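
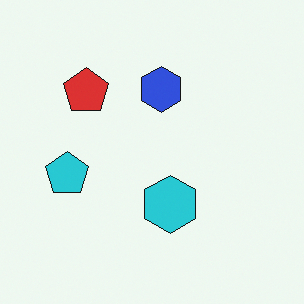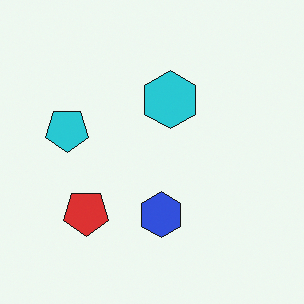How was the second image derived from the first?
It was flipped vertically (top ↔ bottom).

The blue hexagon is in the top of the first image and the bottom of the second — shapes on opposite sides of the horizontal midline have swapped in a mirror flip.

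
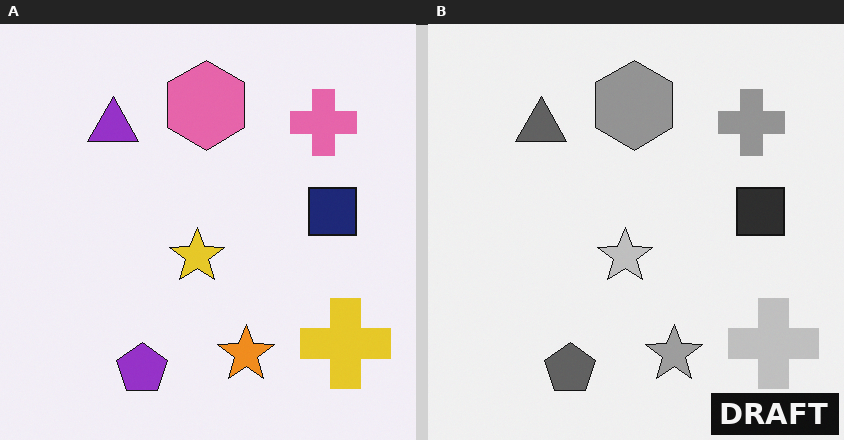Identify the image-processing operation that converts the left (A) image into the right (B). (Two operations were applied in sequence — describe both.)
Converted to grayscale, then watermarked with the text "DRAFT" in the lower-right corner.

All color is removed — every shape is now a shade of grey. A dark label reading "DRAFT" appears in the lower-right corner.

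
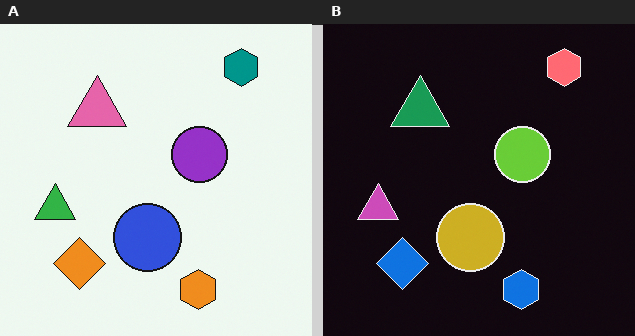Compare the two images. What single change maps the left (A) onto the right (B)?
The right (B) image is the left (A) color-inverted (negative).

The light background has become dark and every shape's color is its complement — a photographic negative.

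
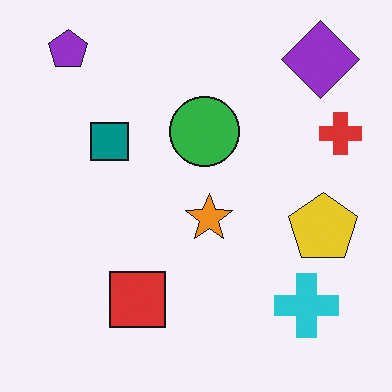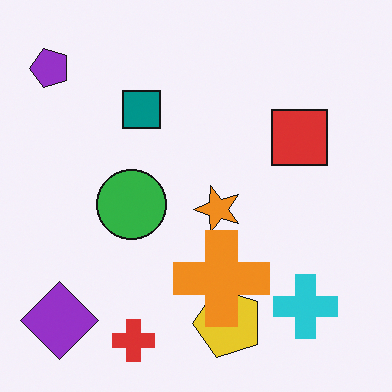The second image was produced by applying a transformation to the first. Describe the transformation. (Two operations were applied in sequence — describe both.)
This is the original image transposed (reflected across the top-left ↔ bottom-right diagonal), then overlaid with an additional orange cross.

Shapes have swapped their row and column positions — what was in the top-right is now in the bottom-left — a diagonal reflection. An orange cross appears in the second image that is absent from the first.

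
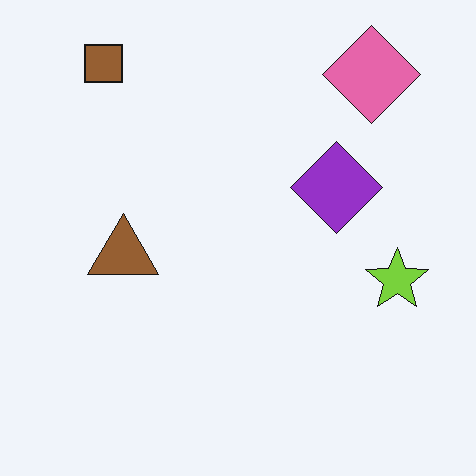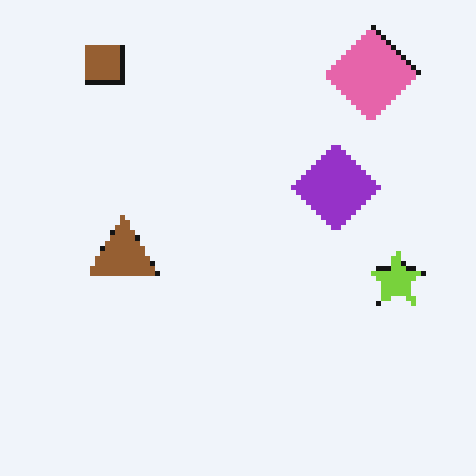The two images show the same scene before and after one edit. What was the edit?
The transformation is: lightly pixelated (a mild mosaic effect).

Shapes are reduced to large square blocks; fine edges and outlines are lost — a downscale-then-upscale (mosaic) effect.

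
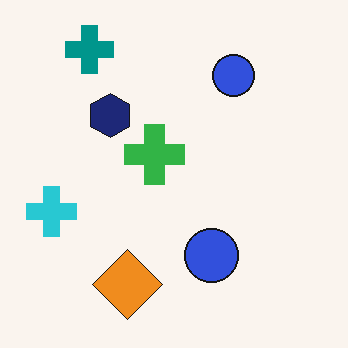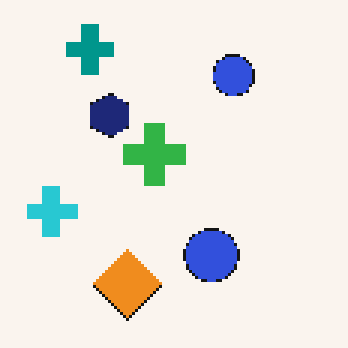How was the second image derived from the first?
This is the original image lightly pixelated (a mild mosaic effect).

Shapes are reduced to large square blocks; fine edges and outlines are lost — a downscale-then-upscale (mosaic) effect.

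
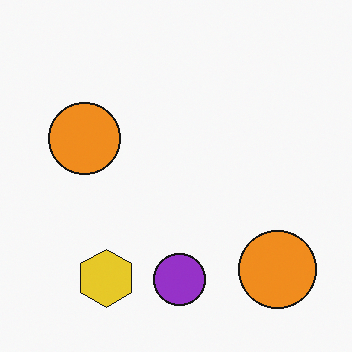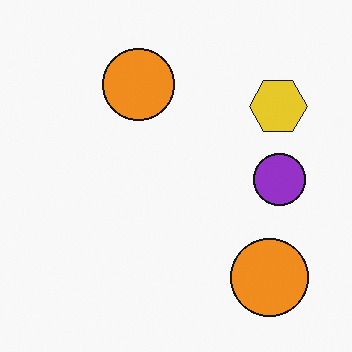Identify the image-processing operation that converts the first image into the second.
Transposed (reflected across the top-left ↔ bottom-right diagonal).

Shapes have swapped their row and column positions — what was in the top-right is now in the bottom-left — a diagonal reflection.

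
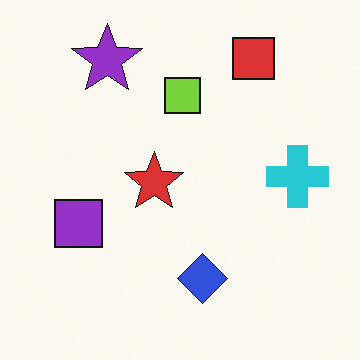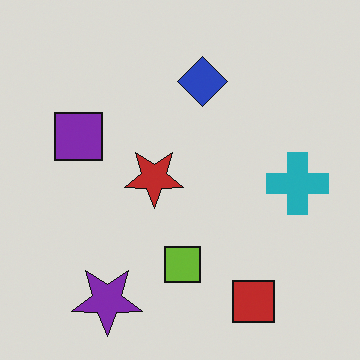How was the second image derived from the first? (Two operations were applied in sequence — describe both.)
The image was flipped vertically (top ↔ bottom), then darkened a little.

The red square is in the top-right of the first image and the bottom-right of the second — shapes on opposite sides of the horizontal midline have swapped in a mirror flip. Every pixel — background and shapes alike — is uniformly darkened.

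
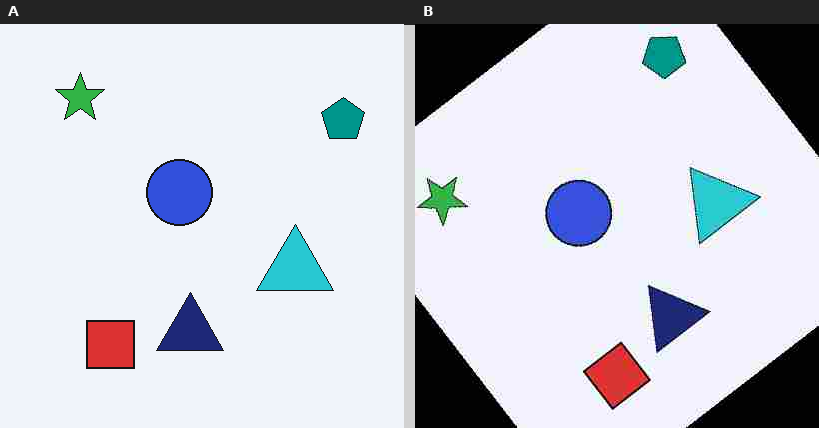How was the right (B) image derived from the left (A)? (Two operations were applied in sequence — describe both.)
The image was rotated counter-clockwise by a large amount — several tens of degrees, then heavily JPEG-compressed with obvious blocking artifacts.

Every shape is tilted by the same angle and the image corners show triangular fill wedges — a whole-image rotation by a non-right angle. Blocky 8×8 compression artifacts appear around shape edges and the flat background shows ringing — characteristic JPEG degradation.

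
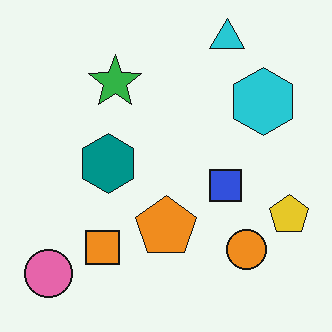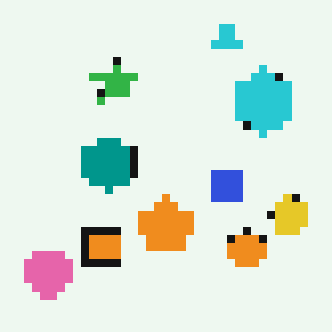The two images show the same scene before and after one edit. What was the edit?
This is the original image pixelated into visible square blocks.

Shapes are reduced to large square blocks; fine edges and outlines are lost — a downscale-then-upscale (mosaic) effect.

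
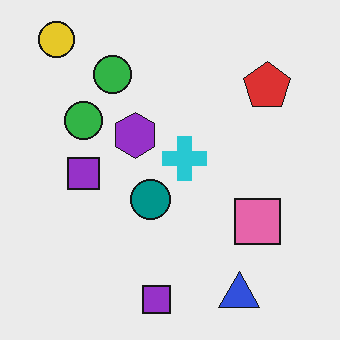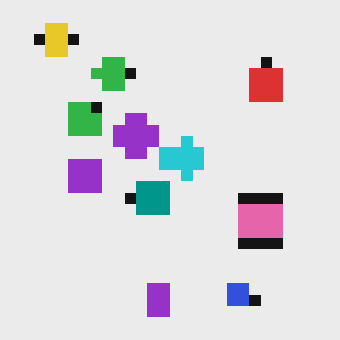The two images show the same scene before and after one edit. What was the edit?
The transformation is: heavily pixelated into large blocks.

Shapes are reduced to large square blocks; fine edges and outlines are lost — a downscale-then-upscale (mosaic) effect.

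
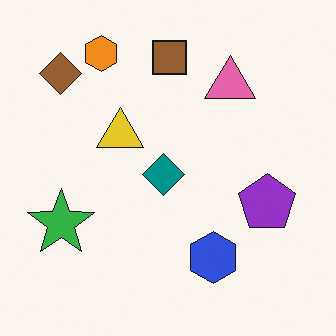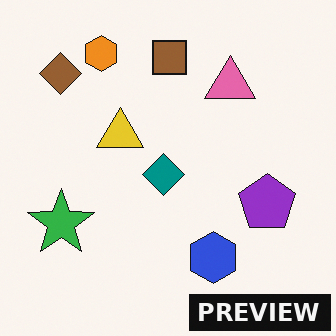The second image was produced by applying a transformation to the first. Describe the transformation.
The image was watermarked with the text "PREVIEW" in the lower-right corner.

A dark label reading "PREVIEW" appears in the lower-right corner.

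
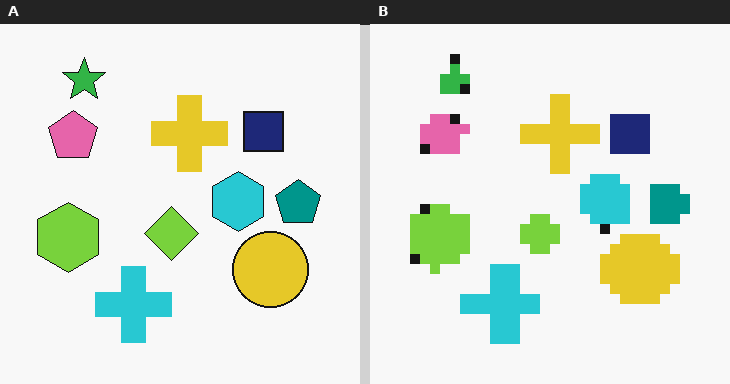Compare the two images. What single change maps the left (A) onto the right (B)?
The transformation is: coarsely pixelated.

Shapes are reduced to large square blocks; fine edges and outlines are lost — a downscale-then-upscale (mosaic) effect.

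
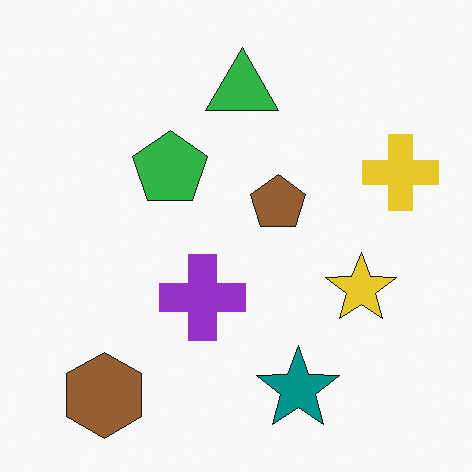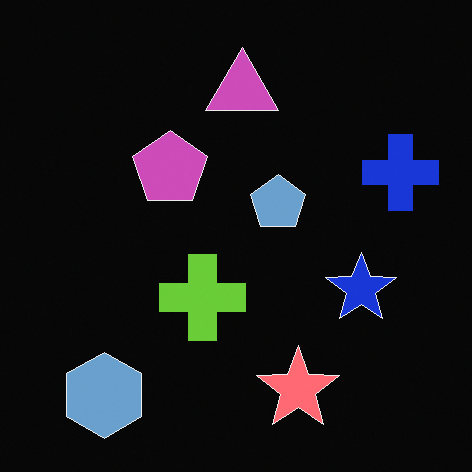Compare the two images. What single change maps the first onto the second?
The second image is the first color-inverted (negative).

The light background has become dark and every shape's color is its complement — a photographic negative.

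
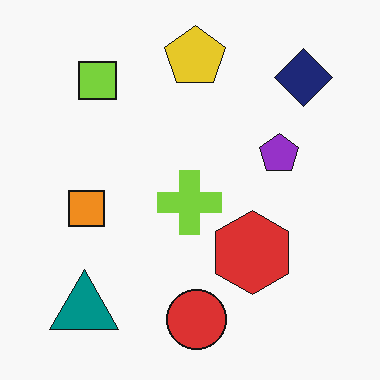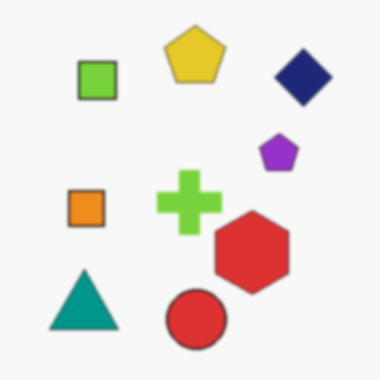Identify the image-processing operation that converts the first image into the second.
The image was slightly softened.

Shape edges and outlines are uniformly softened across the whole image.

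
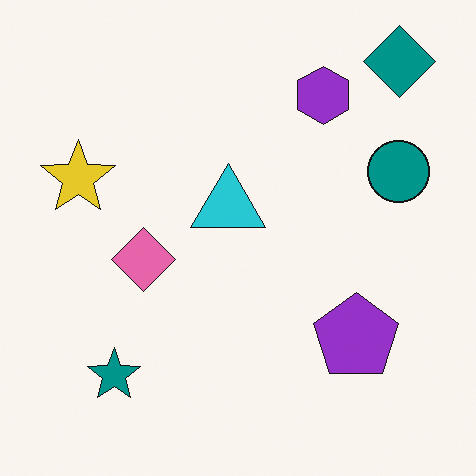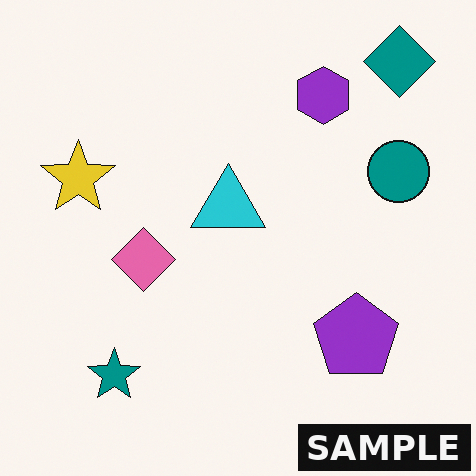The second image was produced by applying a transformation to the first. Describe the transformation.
The transformation is: watermarked with the text "SAMPLE" in the lower-right corner.

A dark label reading "SAMPLE" appears in the lower-right corner.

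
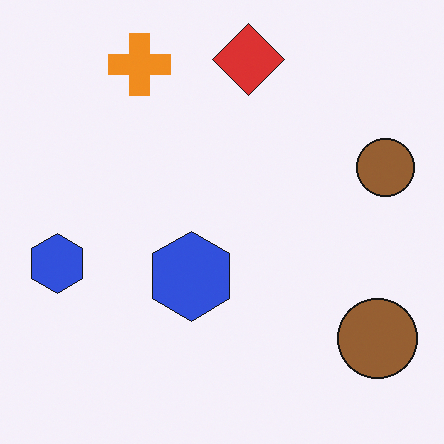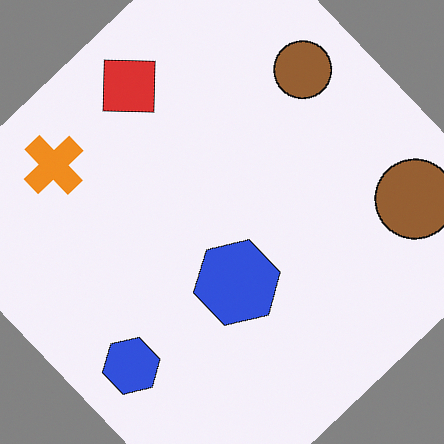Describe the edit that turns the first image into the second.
The transformation is: rotated counter-clockwise by a large amount — several tens of degrees.

Every shape is tilted by the same angle and the image corners show triangular fill wedges — a whole-image rotation by a non-right angle.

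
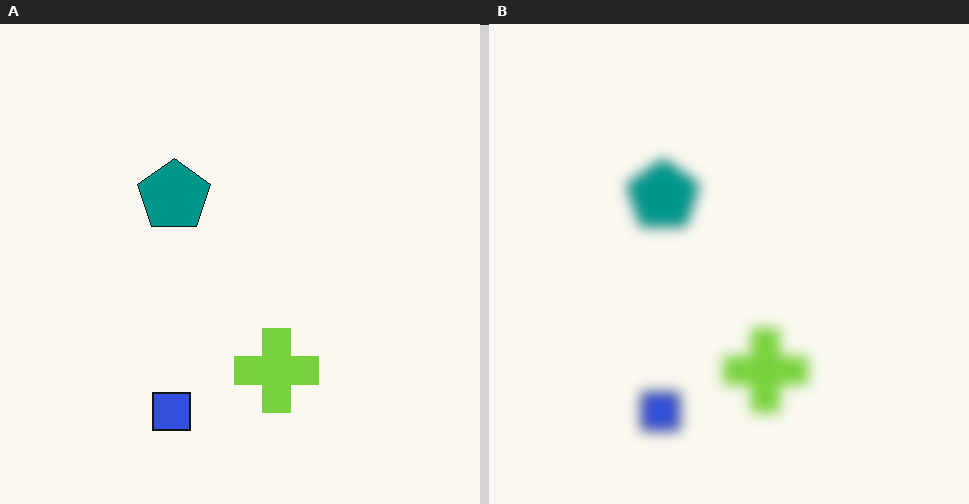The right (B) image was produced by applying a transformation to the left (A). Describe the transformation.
This is the original image heavily blurred.

Shape edges and outlines are uniformly softened across the whole image.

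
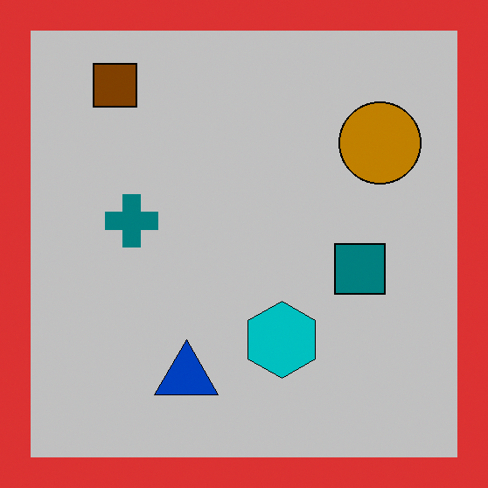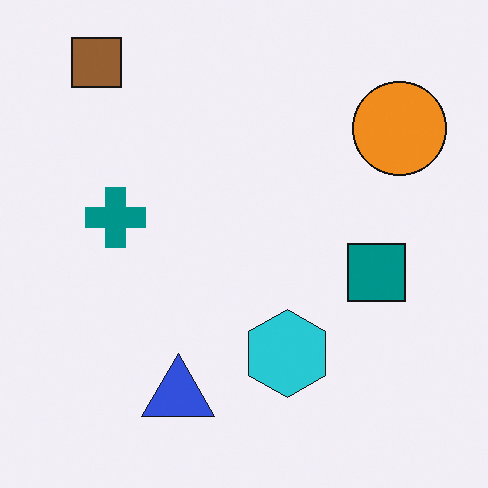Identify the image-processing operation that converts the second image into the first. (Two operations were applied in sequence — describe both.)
The transformation is: heavily posterized to just a handful of flat colors, then framed with a red border.

Each flat color has snapped to a coarser quantized level — most visibly, the near-white background has dropped to a flat grey. A solid red frame runs around the edge of the first image, with the content slightly shrunk inside it.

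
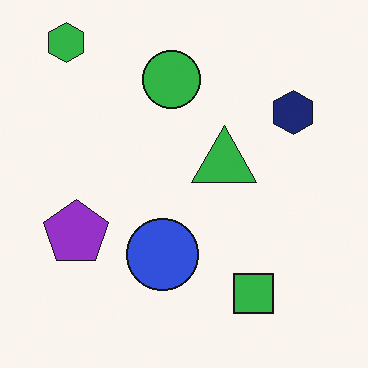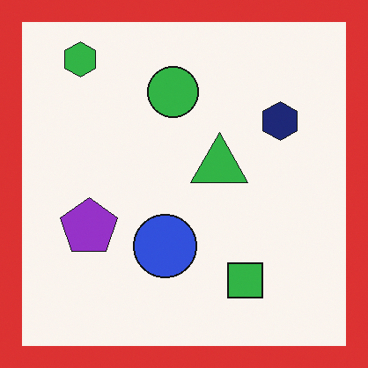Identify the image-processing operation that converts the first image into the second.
The transformation is: framed with a red border.

A solid red frame runs around the edge of the second image, with the content slightly shrunk inside it.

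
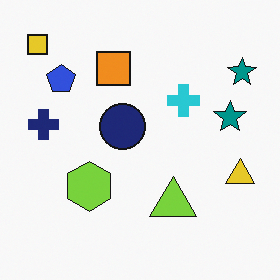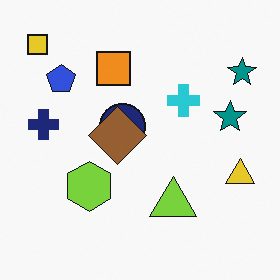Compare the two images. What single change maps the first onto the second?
The image was overlaid with an additional brown diamond.

A brown diamond appears in the second image that is absent from the first.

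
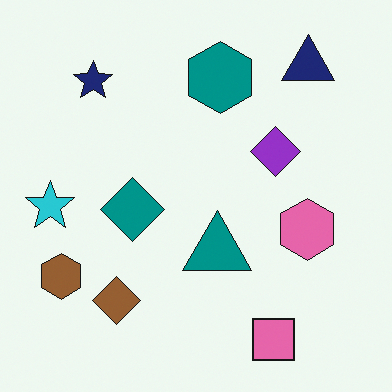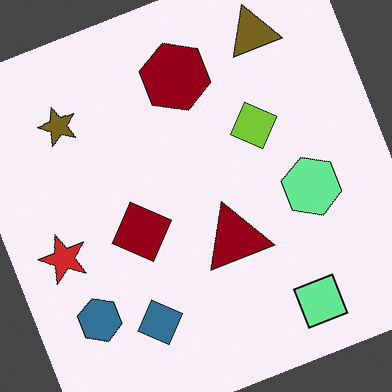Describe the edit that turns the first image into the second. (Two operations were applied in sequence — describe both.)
The second image is the first hue-shifted by a large amount, then rotated counter-clockwise by a moderate amount.

Every shape's color has rotated by the same amount around the hue wheel — a uniform hue shift. Every shape is tilted by the same angle and the image corners show triangular fill wedges — a whole-image rotation by a non-right angle.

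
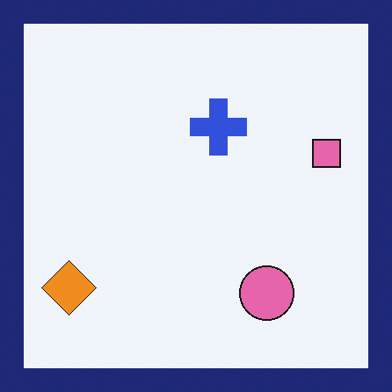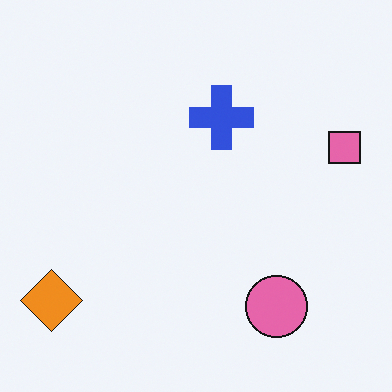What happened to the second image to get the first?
The first image is the second framed with a navy border.

A solid navy frame runs around the edge of the first image, with the content slightly shrunk inside it.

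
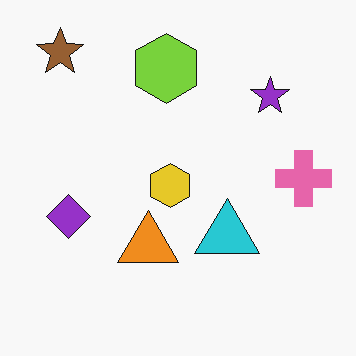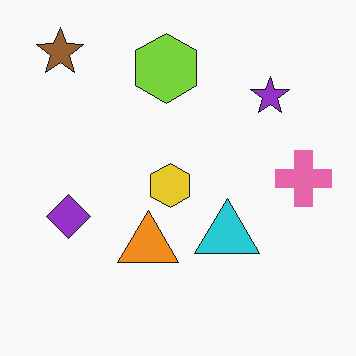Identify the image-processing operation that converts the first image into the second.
This is the original image JPEG-compressed with visible artifacts.

Blocky 8×8 compression artifacts appear around shape edges and the flat background shows ringing — characteristic JPEG degradation.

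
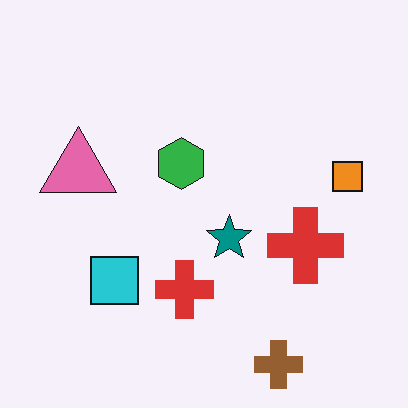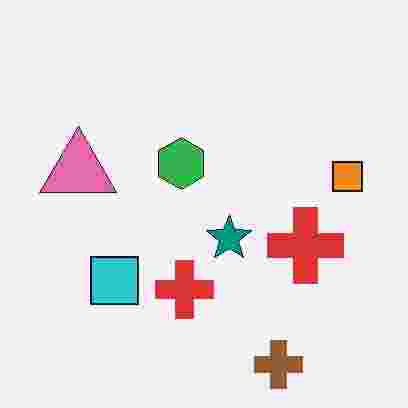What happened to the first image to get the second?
The second image is the first degraded with heavy JPEG compression.

Blocky 8×8 compression artifacts appear around shape edges and the flat background shows ringing — characteristic JPEG degradation.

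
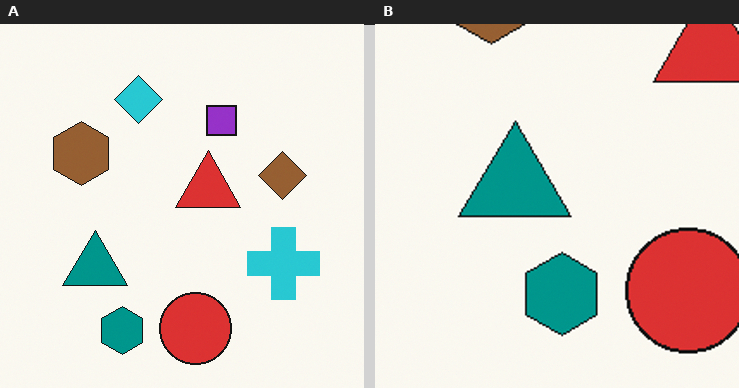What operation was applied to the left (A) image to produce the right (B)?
It was cropped tightly and scaled back up.

The visible shapes are larger and the field of view is narrower; shapes near the original edges may be partly or wholly outside the frame — a crop-and-rescale.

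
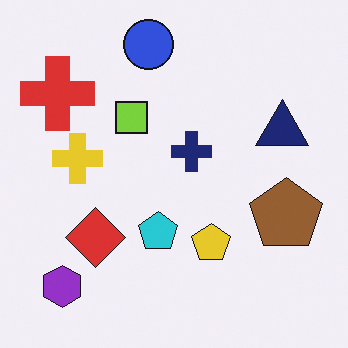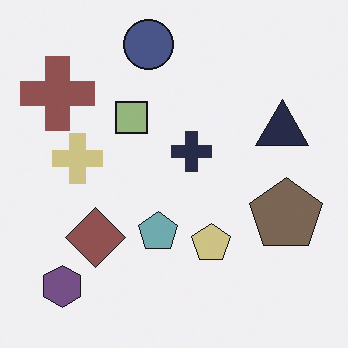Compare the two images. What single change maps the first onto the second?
It was heavily desaturated.

All colors are more muted and greyish — a global saturation change.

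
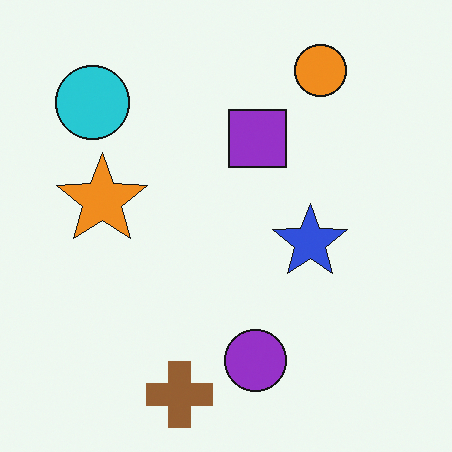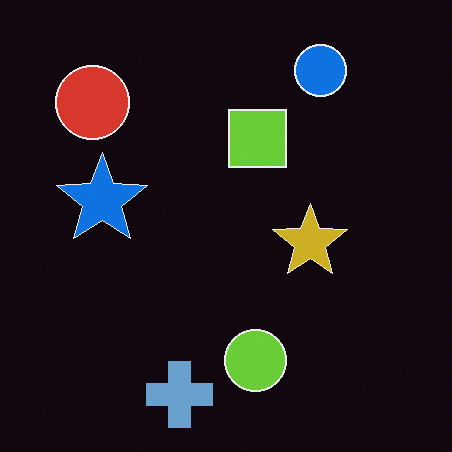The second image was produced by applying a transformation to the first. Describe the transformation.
It was color-inverted (negative).

The light background has become dark and every shape's color is its complement — a photographic negative.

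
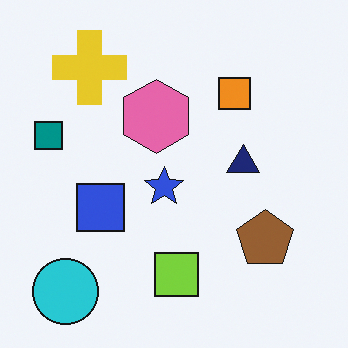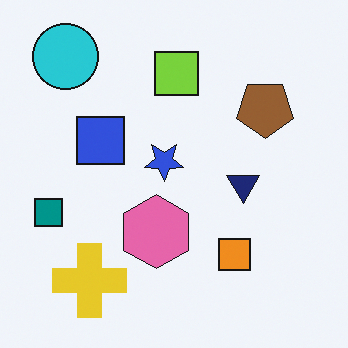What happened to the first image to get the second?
Flipped vertically (top ↔ bottom).

The cyan circle is in the bottom-left of the first image and the top-left of the second — shapes on opposite sides of the horizontal midline have swapped in a mirror flip.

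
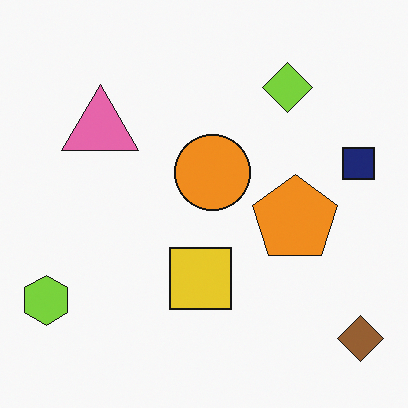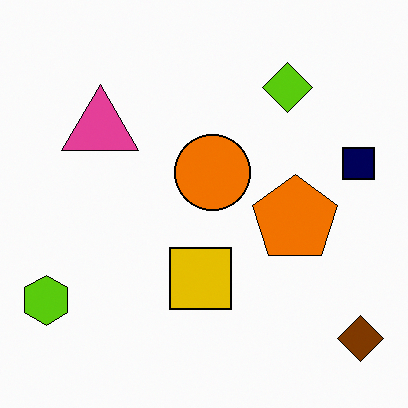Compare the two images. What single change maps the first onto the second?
The image was given slightly increased contrast.

Tones are pushed away from mid-grey across the whole image — a global contrast change.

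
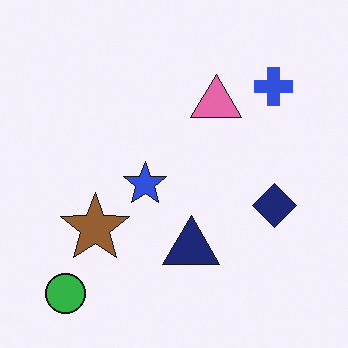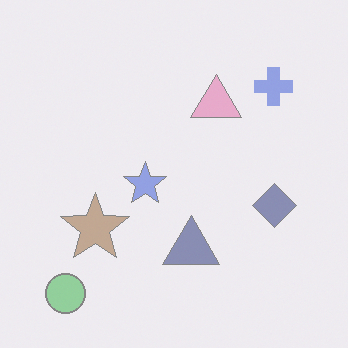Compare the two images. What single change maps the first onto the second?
The transformation is: given much lower contrast.

Tones are pushed toward mid-grey across the whole image — a global contrast change.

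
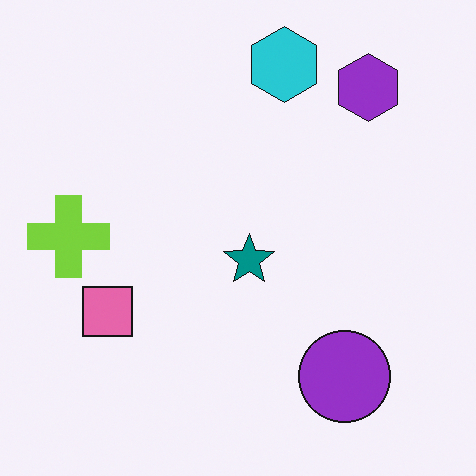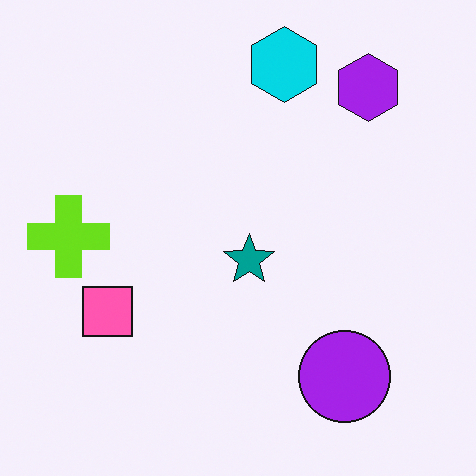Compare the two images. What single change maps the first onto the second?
Slightly oversaturated.

All colors are more vivid — a global saturation change.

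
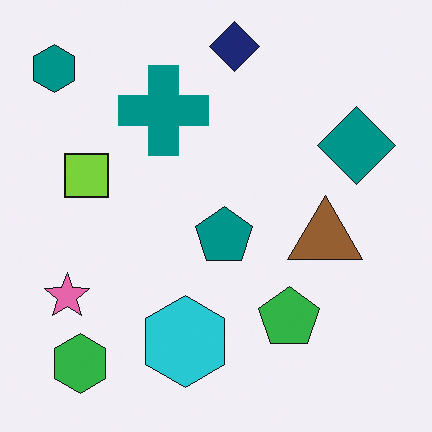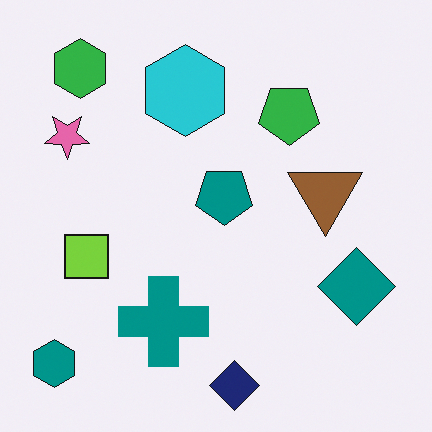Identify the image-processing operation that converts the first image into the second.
Flipped vertically (top ↔ bottom).

The navy diamond is in the top of the first image and the bottom of the second — shapes on opposite sides of the horizontal midline have swapped in a mirror flip.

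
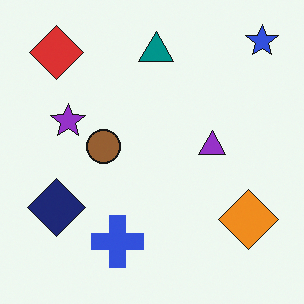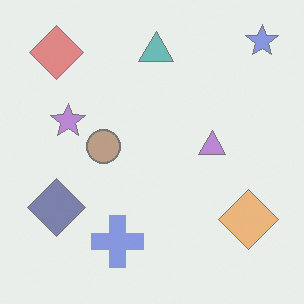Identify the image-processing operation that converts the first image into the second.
The image was given much lower contrast.

Tones are pushed toward mid-grey across the whole image — a global contrast change.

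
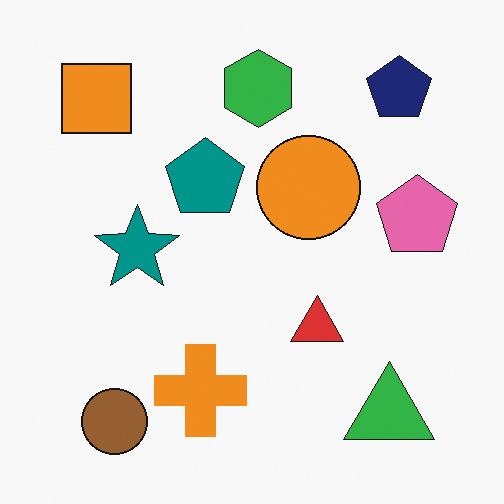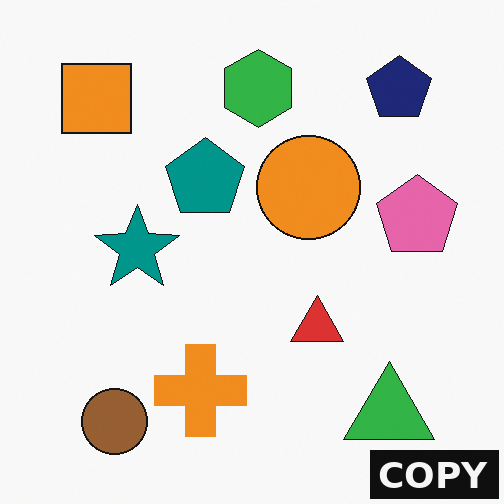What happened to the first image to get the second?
This is the original image watermarked with the text "COPY" in the lower-right corner.

A dark label reading "COPY" appears in the lower-right corner.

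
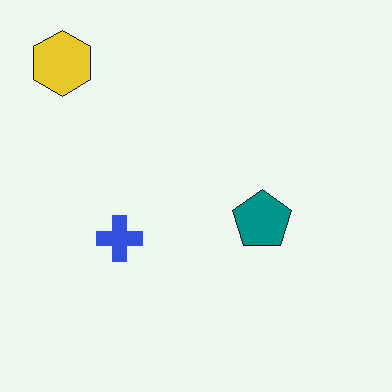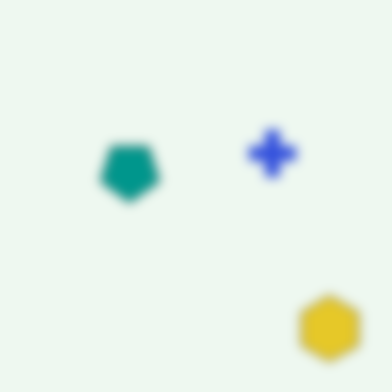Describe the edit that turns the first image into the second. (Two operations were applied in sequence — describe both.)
This is the original image strongly gaussian-blurred, then rotated 180°.

Shape edges and outlines are uniformly softened across the whole image. The yellow hexagon sits in the top-left of the first image and the bottom-right of the second — consistent with a whole-image 180° rotation.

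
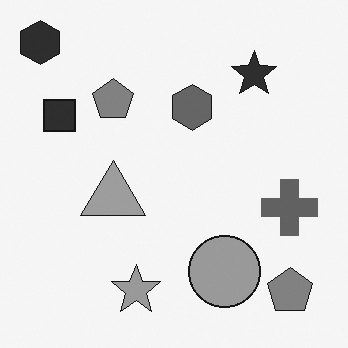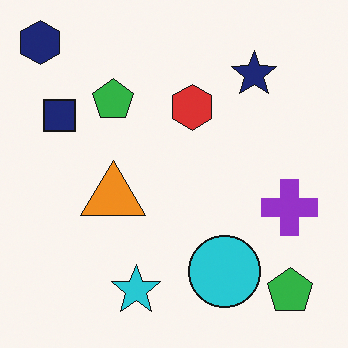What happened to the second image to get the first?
The transformation is: converted to grayscale.

All color is removed — every shape is now a shade of grey.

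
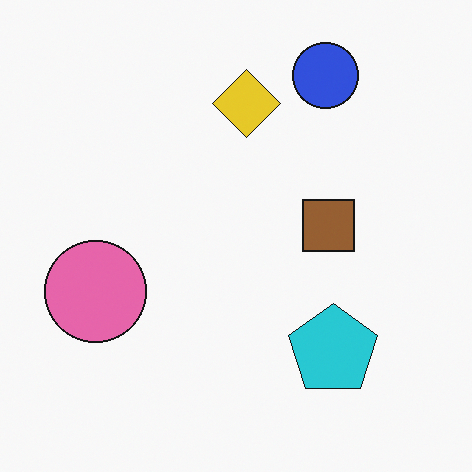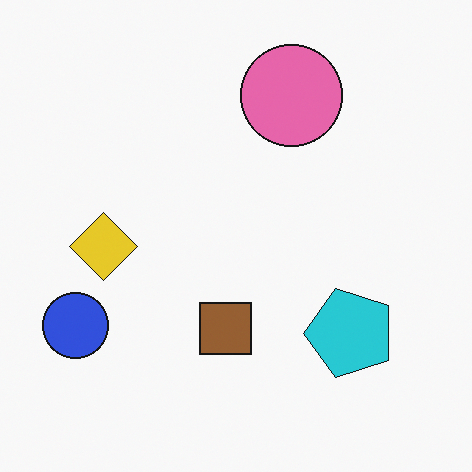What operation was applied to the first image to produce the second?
It was transposed (reflected across the top-left ↔ bottom-right diagonal).

Shapes have swapped their row and column positions — what was in the top-right is now in the bottom-left — a diagonal reflection.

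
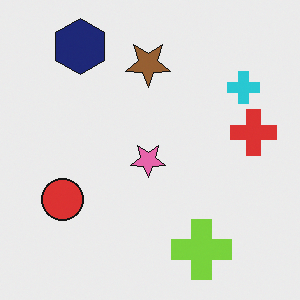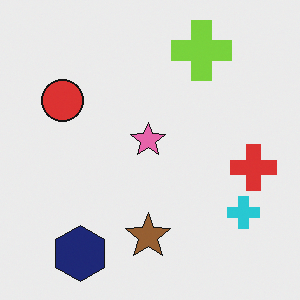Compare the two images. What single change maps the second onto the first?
Flipped vertically (top ↔ bottom).

The navy hexagon is in the bottom-left of the second image and the top-left of the first — shapes on opposite sides of the horizontal midline have swapped in a mirror flip.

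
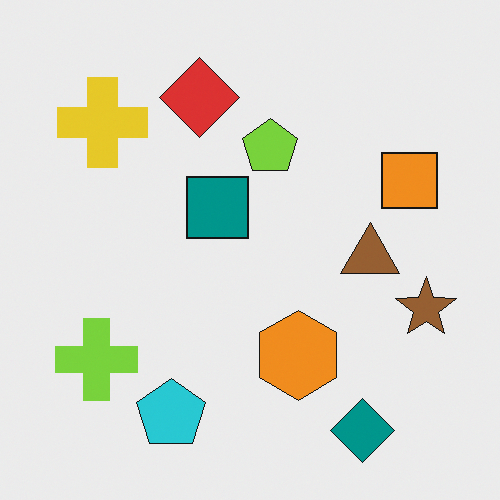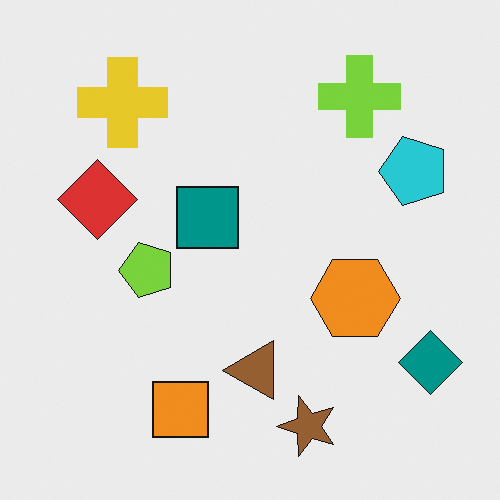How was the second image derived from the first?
This is the original image transposed (reflected across the top-left ↔ bottom-right diagonal).

Shapes have swapped their row and column positions — what was in the top-right is now in the bottom-left — a diagonal reflection.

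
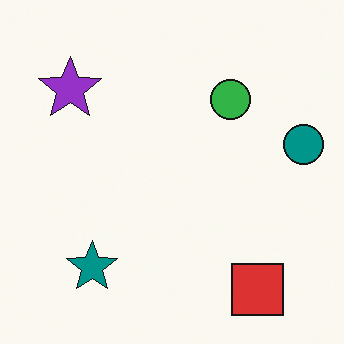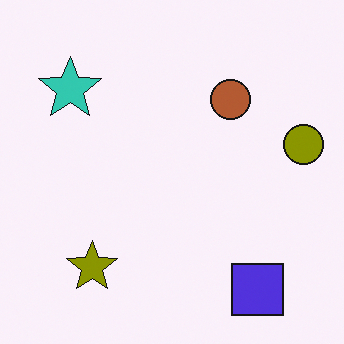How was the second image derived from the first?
Hue-shifted through roughly half the color wheel.

Every shape's color has rotated by the same amount around the hue wheel — a uniform hue shift.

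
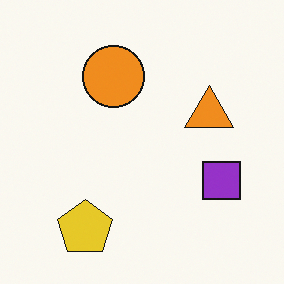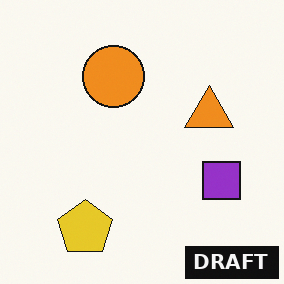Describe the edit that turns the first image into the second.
It was watermarked with the text "DRAFT" in the lower-right corner.

A dark label reading "DRAFT" appears in the lower-right corner.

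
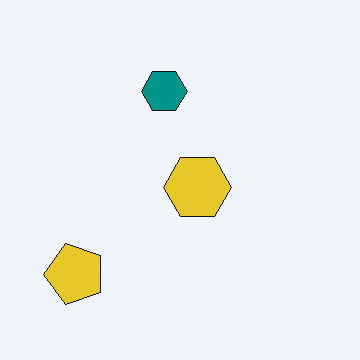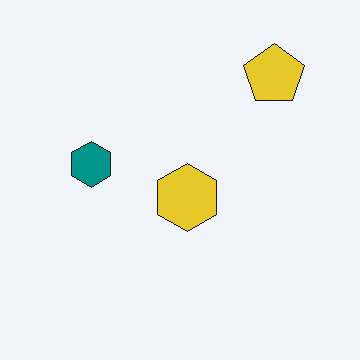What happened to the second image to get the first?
The image was transposed (reflected across the top-left ↔ bottom-right diagonal).

Shapes have swapped their row and column positions — what was in the top-right is now in the bottom-left — a diagonal reflection.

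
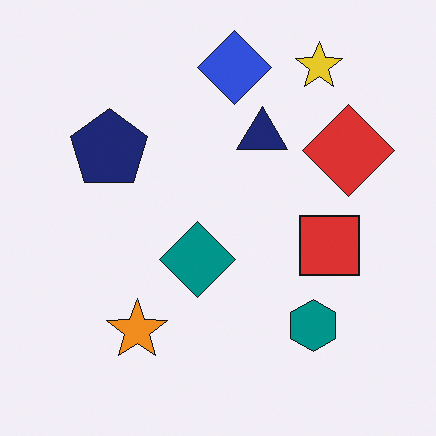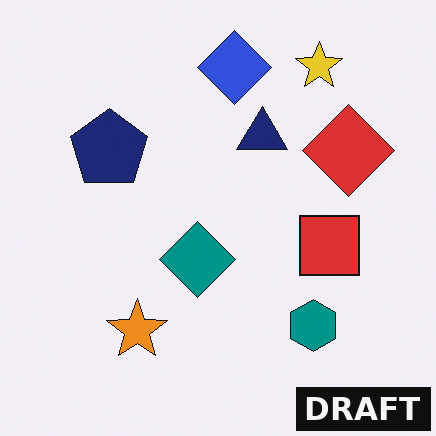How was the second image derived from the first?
The transformation is: watermarked with the text "DRAFT" in the lower-right corner.

A dark label reading "DRAFT" appears in the lower-right corner.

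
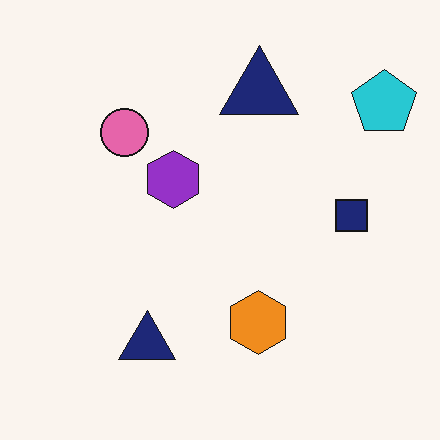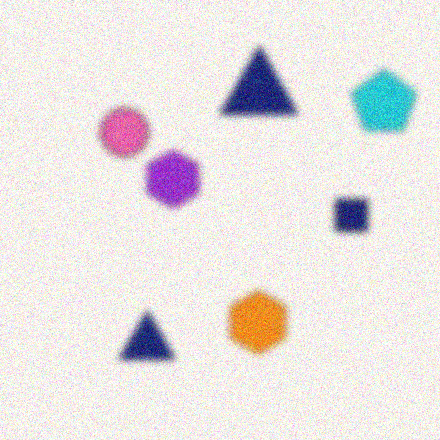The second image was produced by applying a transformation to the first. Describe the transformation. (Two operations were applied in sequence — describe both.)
It was moderately blurred, then degraded with visible gaussian noise.

Shape edges and outlines are uniformly softened across the whole image. Random speckle covers the whole image, including the flat background.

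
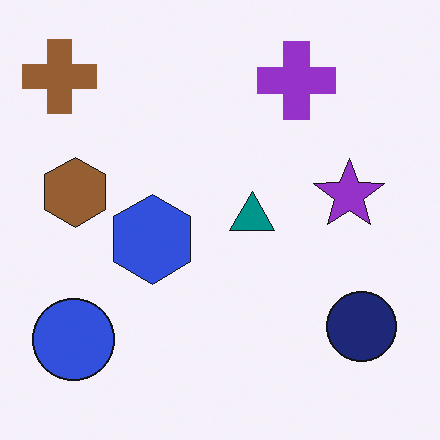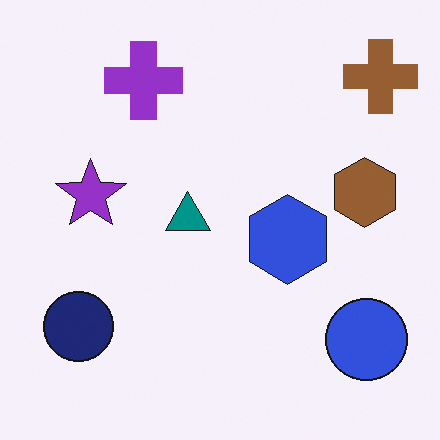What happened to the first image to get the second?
It was flipped horizontally (left ↔ right).

The brown cross is in the top-left of the first image and the top-right of the second — shapes on opposite sides of the vertical midline have swapped in a mirror flip.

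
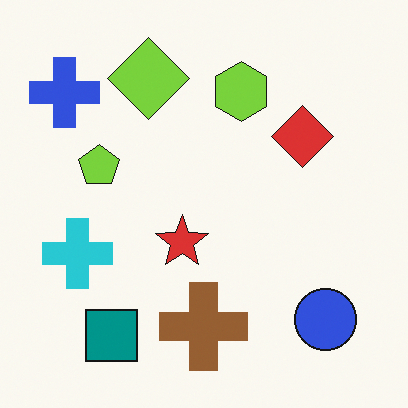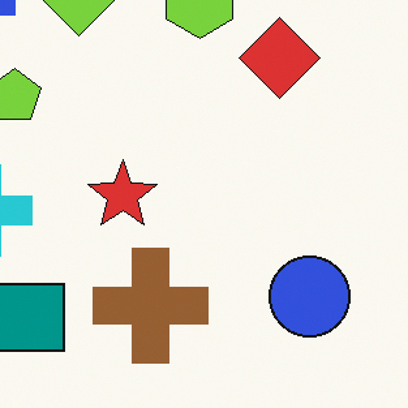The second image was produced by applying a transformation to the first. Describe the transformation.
The second image is the first cropped to a modestly smaller region and rescaled.

The visible shapes are larger and the field of view is narrower; shapes near the original edges may be partly or wholly outside the frame — a crop-and-rescale.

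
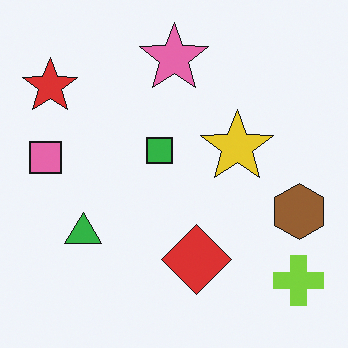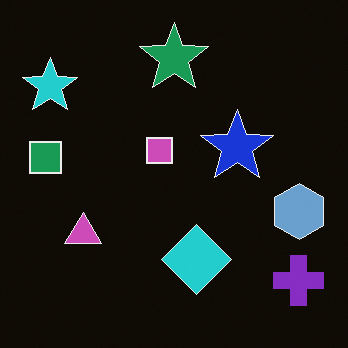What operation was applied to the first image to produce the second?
This is the original image color-inverted (negative).

The light background has become dark and every shape's color is its complement — a photographic negative.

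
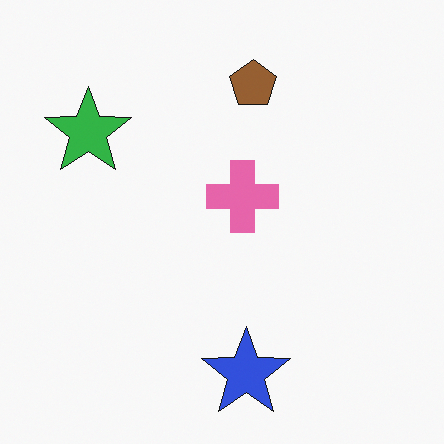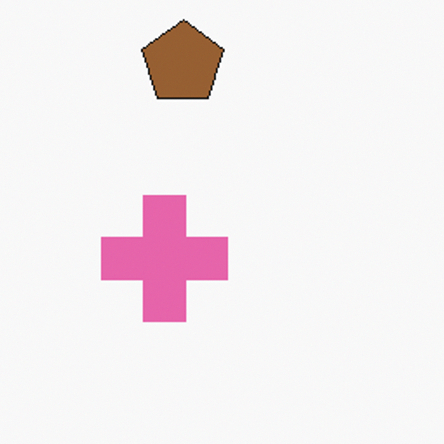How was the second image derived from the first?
Cropped to a noticeably smaller region and rescaled.

The visible shapes are larger and the field of view is narrower; shapes near the original edges may be partly or wholly outside the frame — a crop-and-rescale.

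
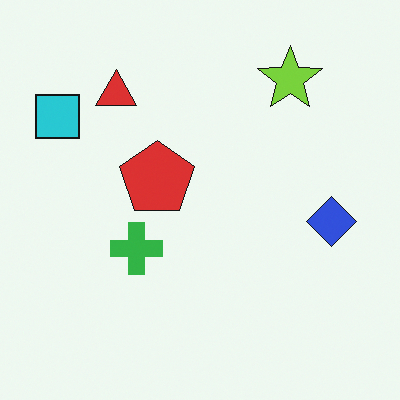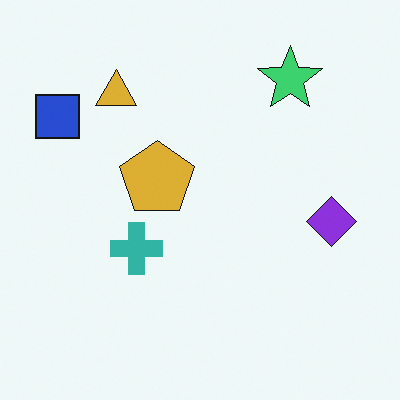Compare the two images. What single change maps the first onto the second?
The transformation is: hue-shifted by a small amount.

Every shape's color has rotated by the same amount around the hue wheel — a uniform hue shift.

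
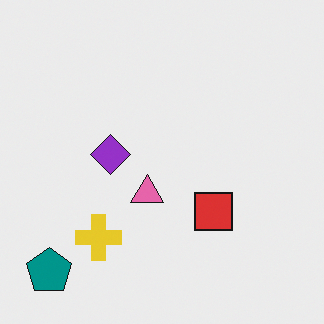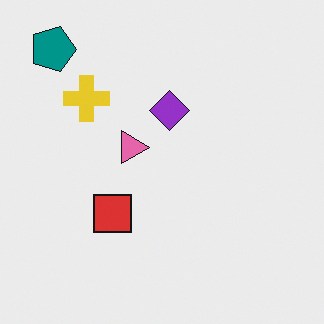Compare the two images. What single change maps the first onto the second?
It was rotated 90° clockwise.

The teal pentagon sits in the bottom-left of the first image and the top-left of the second — consistent with a whole-image 90° clockwise rotation.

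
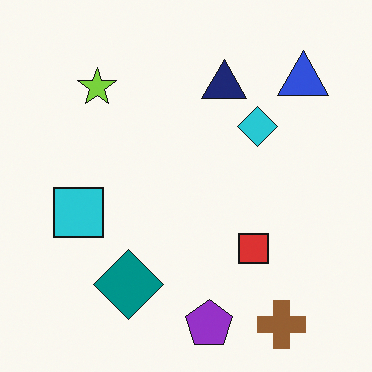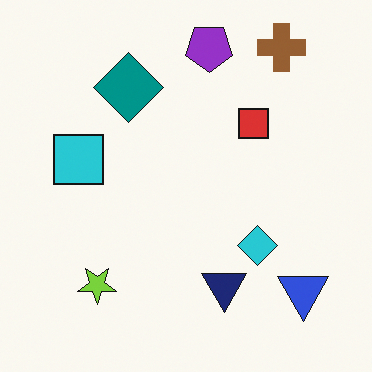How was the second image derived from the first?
The image was flipped vertically (top ↔ bottom).

The brown cross is in the bottom-right of the first image and the top-right of the second — shapes on opposite sides of the horizontal midline have swapped in a mirror flip.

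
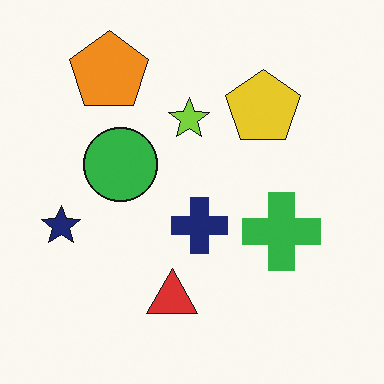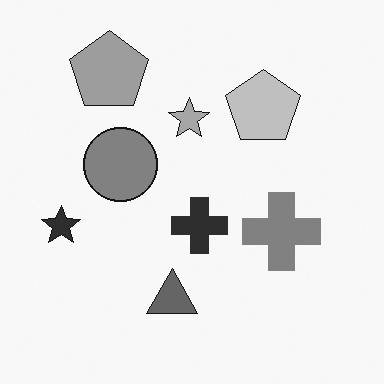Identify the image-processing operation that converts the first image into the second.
This is the original image converted to grayscale.

All color is removed — every shape is now a shade of grey.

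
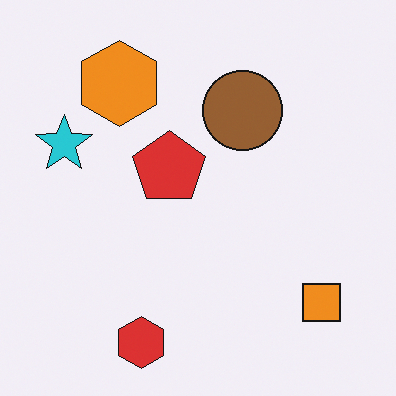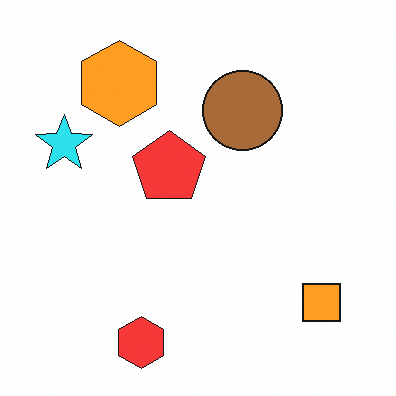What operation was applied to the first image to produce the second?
This is the original image slightly brightened.

Every pixel — background and shapes alike — is uniformly brightened.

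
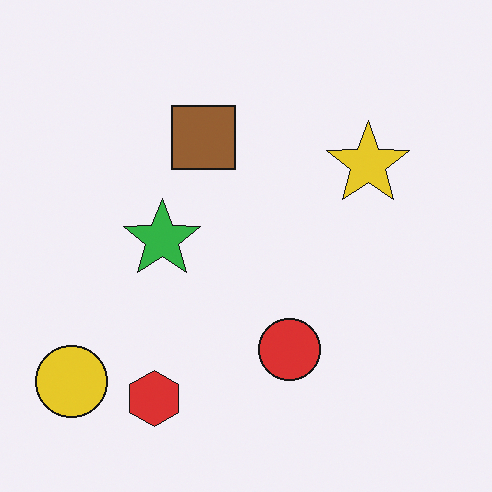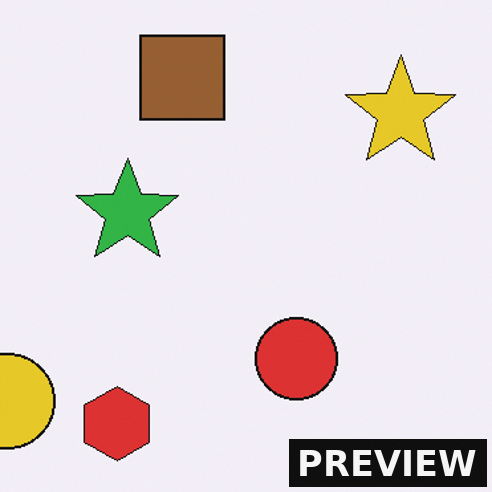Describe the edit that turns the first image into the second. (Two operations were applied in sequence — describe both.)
Cropped slightly and scaled back up, then watermarked with the text "PREVIEW" in the lower-right corner.

The visible shapes are larger and the field of view is narrower; shapes near the original edges may be partly or wholly outside the frame — a crop-and-rescale. A dark label reading "PREVIEW" appears in the lower-right corner.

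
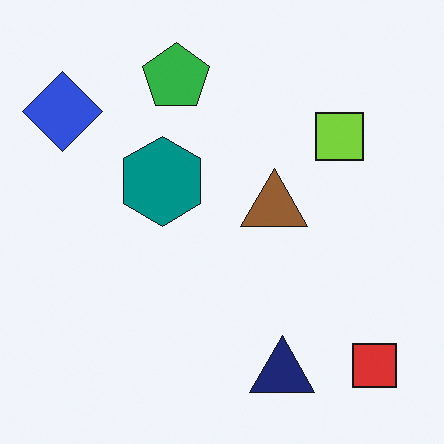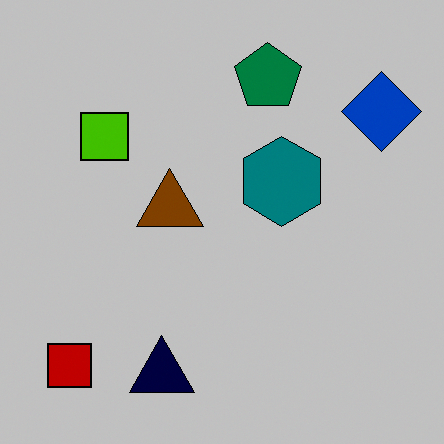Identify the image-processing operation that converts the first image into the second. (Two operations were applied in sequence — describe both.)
Aggressively posterized, then flipped horizontally (left ↔ right).

Each flat color has snapped to a coarser quantized level — most visibly, the near-white background has dropped to a flat grey. The blue diamond is in the top-left of the first image and the top-right of the second — shapes on opposite sides of the vertical midline have swapped in a mirror flip.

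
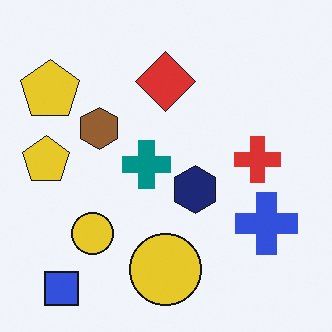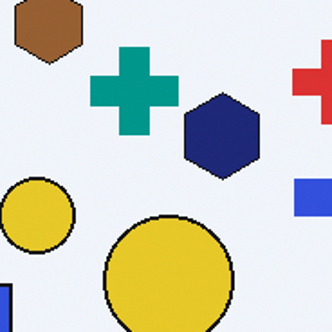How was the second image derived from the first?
It was cropped to a noticeably smaller region and rescaled.

The visible shapes are larger and the field of view is narrower; shapes near the original edges may be partly or wholly outside the frame — a crop-and-rescale.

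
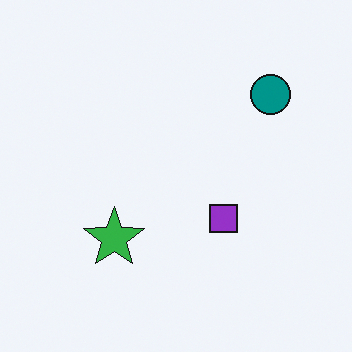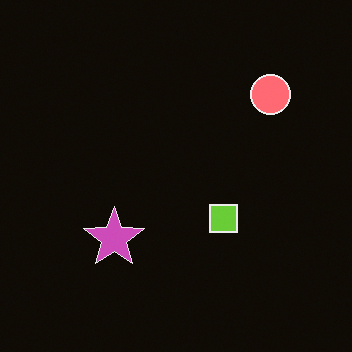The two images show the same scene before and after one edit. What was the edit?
This is the original image color-inverted (negative).

The light background has become dark and every shape's color is its complement — a photographic negative.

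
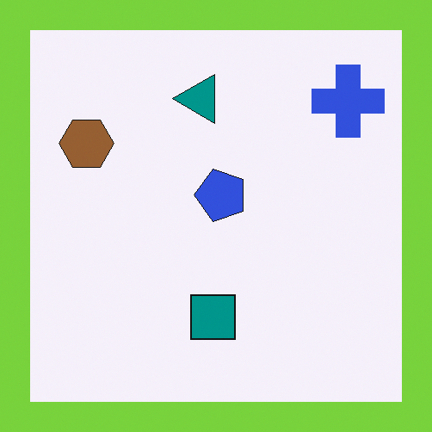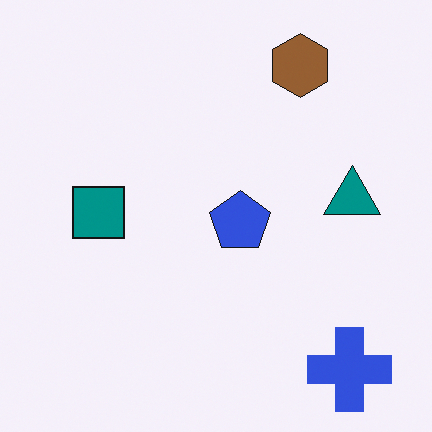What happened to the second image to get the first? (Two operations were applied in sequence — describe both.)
The first image is the second rotated 90° counter-clockwise, then framed with a lime border.

The blue cross sits in the bottom-right of the second image and the top-right of the first — consistent with a whole-image 90° counter-clockwise rotation. A solid lime frame runs around the edge of the first image, with the content slightly shrunk inside it.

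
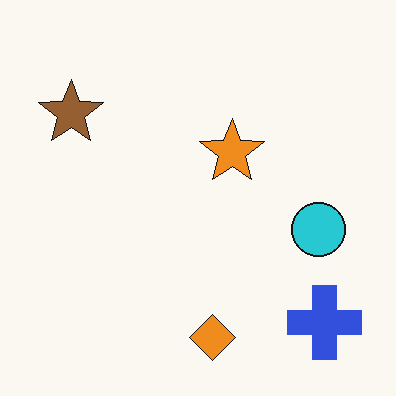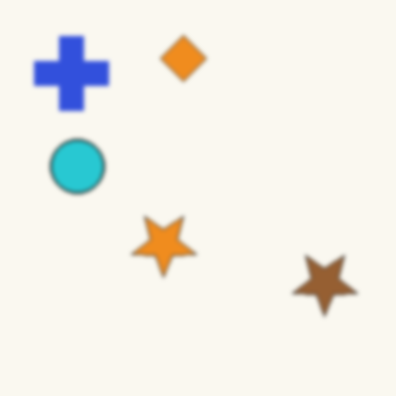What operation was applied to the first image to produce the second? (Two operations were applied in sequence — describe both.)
It was rotated 180°, then given a subtle gaussian blur.

The blue cross sits in the bottom-right of the first image and the top-left of the second — consistent with a whole-image 180° rotation. Shape edges and outlines are uniformly softened across the whole image.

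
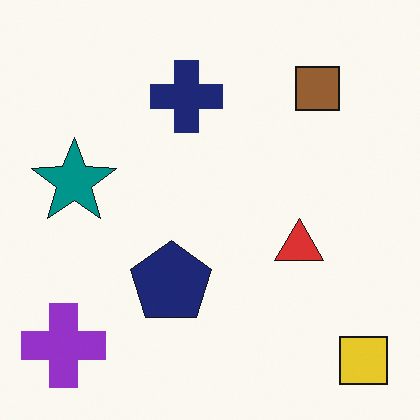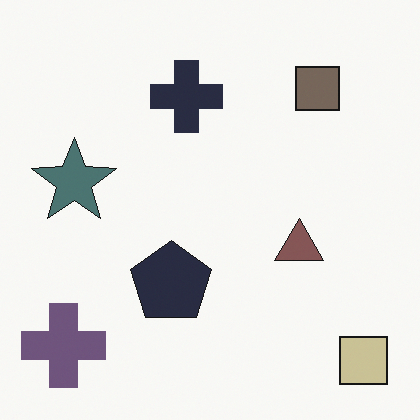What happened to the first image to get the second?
It was made much more muted (saturation change).

All colors are more muted and greyish — a global saturation change.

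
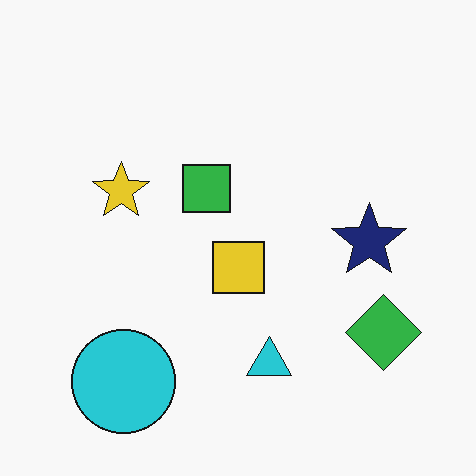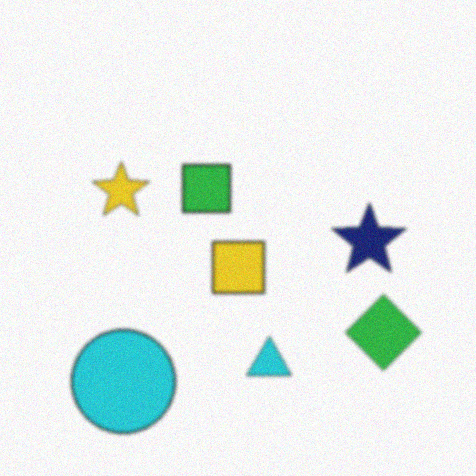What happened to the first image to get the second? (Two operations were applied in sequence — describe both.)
Slightly softened, then degraded with subtle gaussian noise.

Shape edges and outlines are uniformly softened across the whole image. Random speckle covers the whole image, including the flat background.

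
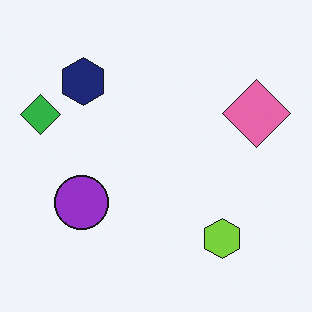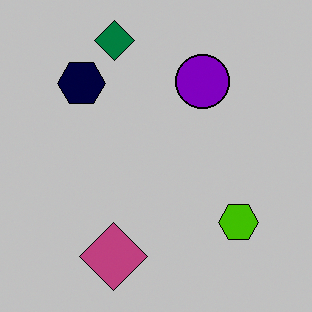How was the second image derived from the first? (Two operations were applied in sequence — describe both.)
The transformation is: transposed (reflected across the top-left ↔ bottom-right diagonal), then heavily posterized to just a handful of flat colors.

Shapes have swapped their row and column positions — what was in the top-right is now in the bottom-left — a diagonal reflection. Each flat color has snapped to a coarser quantized level — most visibly, the near-white background has dropped to a flat grey.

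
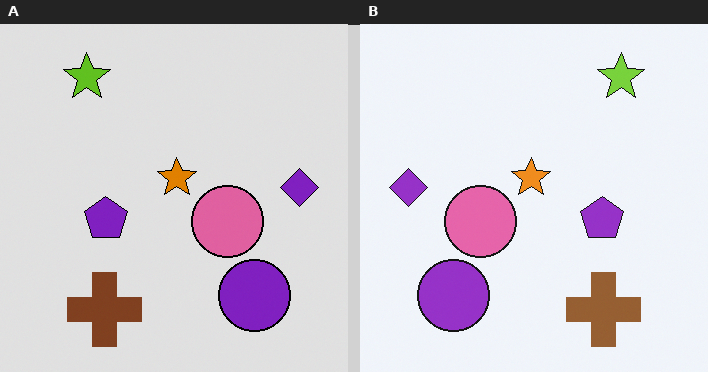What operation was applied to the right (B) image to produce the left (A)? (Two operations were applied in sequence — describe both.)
It was posterized to a reduced palette, then flipped horizontally (left ↔ right).

Each flat color has snapped to a coarser quantized level — most visibly, the near-white background has dropped to a flat grey. The purple diamond is in the left of the right (B) image and the right of the left (A) — shapes on opposite sides of the vertical midline have swapped in a mirror flip.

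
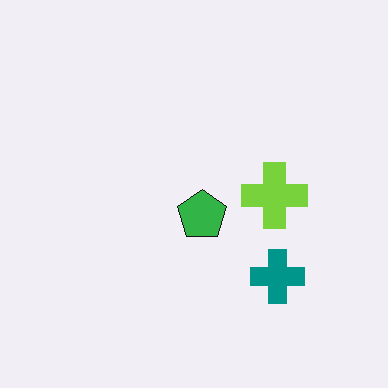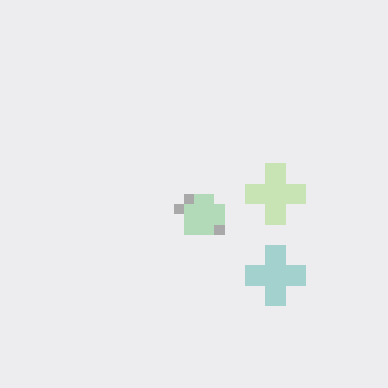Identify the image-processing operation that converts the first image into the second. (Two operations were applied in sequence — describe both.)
The image was washed out (contrast reduced), then coarsely pixelated.

Tones are pushed toward mid-grey across the whole image — a global contrast change. Shapes are reduced to large square blocks; fine edges and outlines are lost — a downscale-then-upscale (mosaic) effect.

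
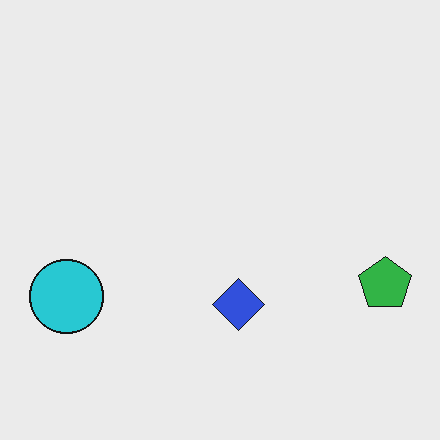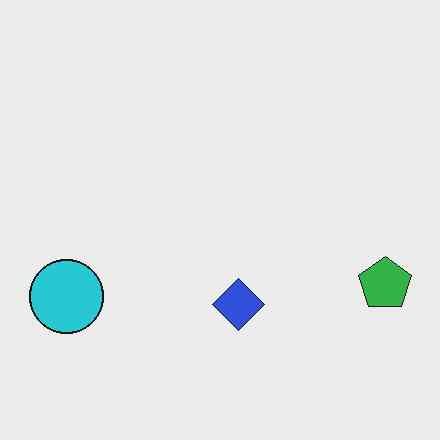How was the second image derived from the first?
The second image is the first given moderate JPEG compression.

Blocky 8×8 compression artifacts appear around shape edges and the flat background shows ringing — characteristic JPEG degradation.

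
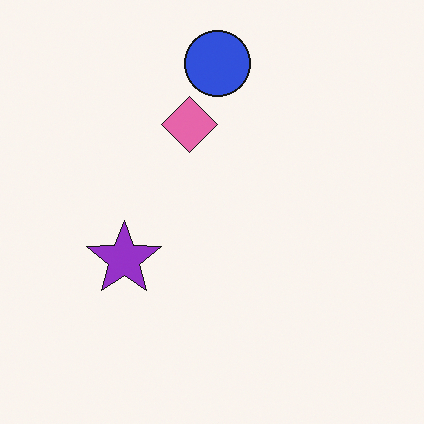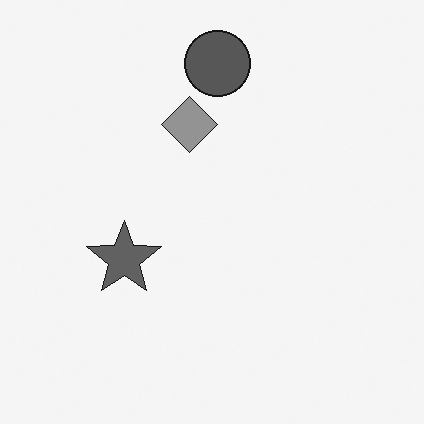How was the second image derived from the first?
The second image is the first converted to grayscale.

All color is removed — every shape is now a shade of grey.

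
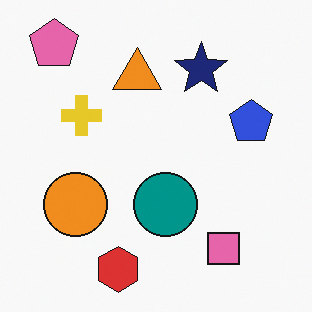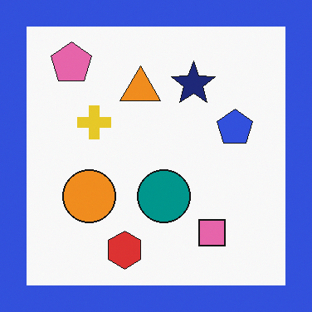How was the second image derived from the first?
The transformation is: framed with a blue border.

A solid blue frame runs around the edge of the second image, with the content slightly shrunk inside it.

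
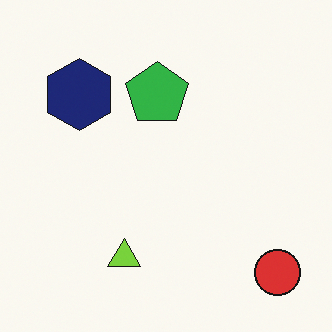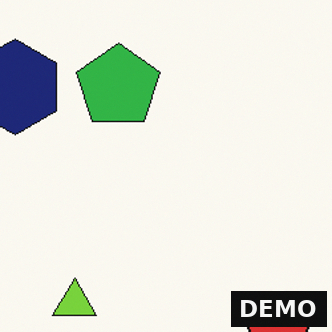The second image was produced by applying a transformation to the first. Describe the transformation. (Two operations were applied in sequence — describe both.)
The second image is the first cropped to a modestly smaller region and rescaled, then watermarked with the text "DEMO" in the lower-right corner.

The visible shapes are larger and the field of view is narrower; shapes near the original edges may be partly or wholly outside the frame — a crop-and-rescale. A dark label reading "DEMO" appears in the lower-right corner.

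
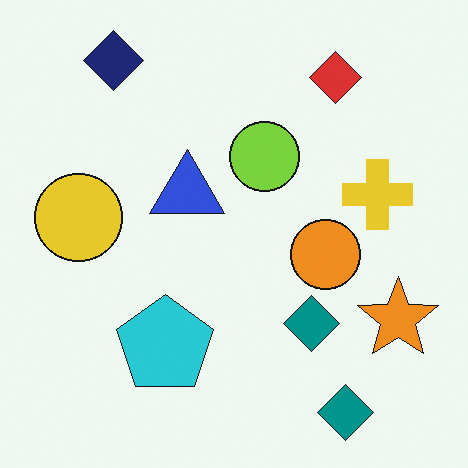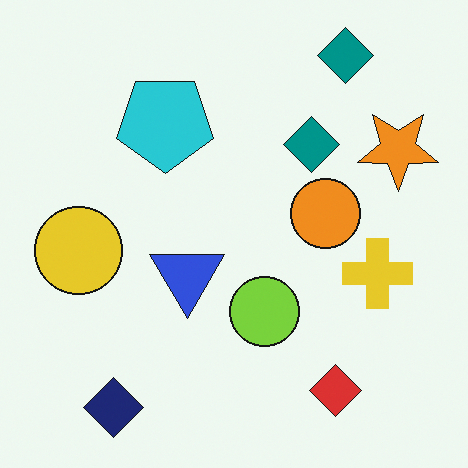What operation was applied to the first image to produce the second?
Flipped vertically (top ↔ bottom).

The navy diamond is in the top-left of the first image and the bottom-left of the second — shapes on opposite sides of the horizontal midline have swapped in a mirror flip.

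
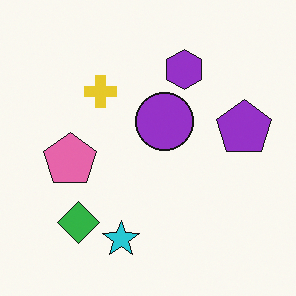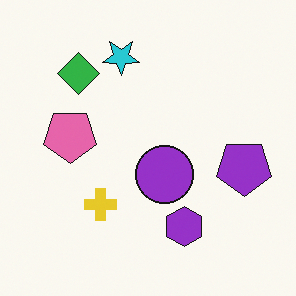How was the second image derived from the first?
The transformation is: flipped vertically (top ↔ bottom).

The cyan star is in the bottom of the first image and the top of the second — shapes on opposite sides of the horizontal midline have swapped in a mirror flip.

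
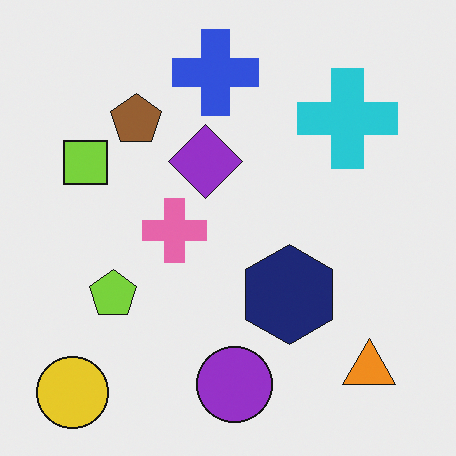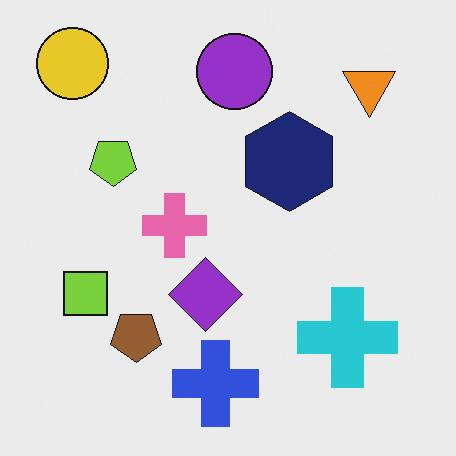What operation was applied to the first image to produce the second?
Flipped vertically (top ↔ bottom).

The yellow circle is in the bottom-left of the first image and the top-left of the second — shapes on opposite sides of the horizontal midline have swapped in a mirror flip.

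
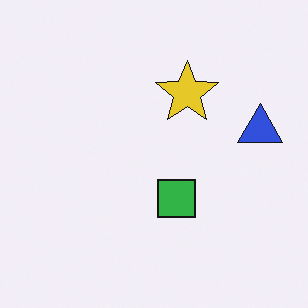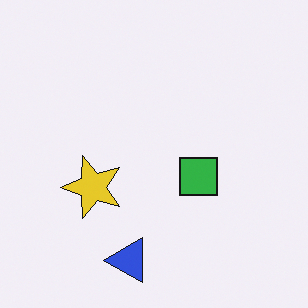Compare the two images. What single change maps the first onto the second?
The image was transposed (reflected across the top-left ↔ bottom-right diagonal).

Shapes have swapped their row and column positions — what was in the top-right is now in the bottom-left — a diagonal reflection.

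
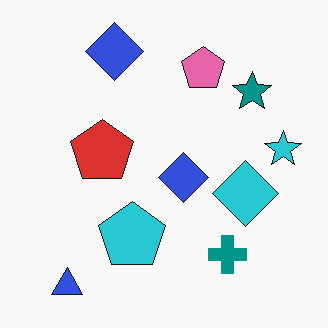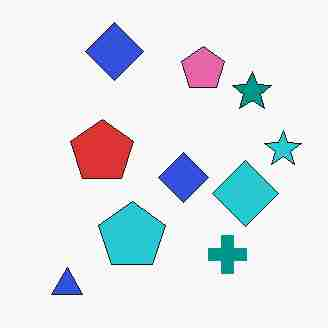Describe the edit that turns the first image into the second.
Heavily JPEG-compressed with obvious blocking artifacts.

Blocky 8×8 compression artifacts appear around shape edges and the flat background shows ringing — characteristic JPEG degradation.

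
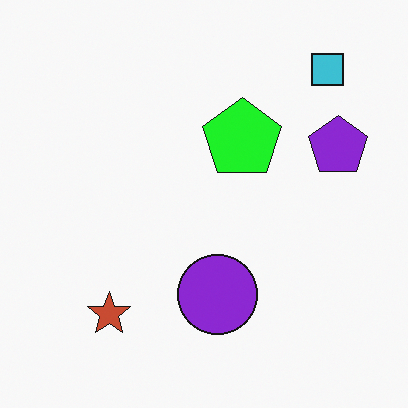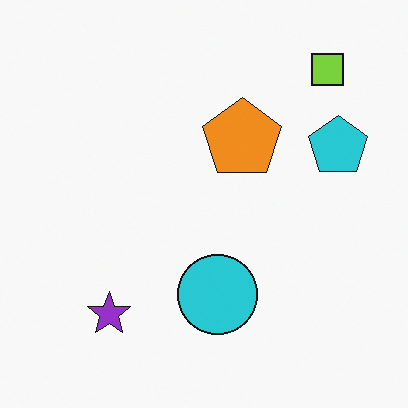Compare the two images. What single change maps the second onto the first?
Hue-shifted noticeably.

Every shape's color has rotated by the same amount around the hue wheel — a uniform hue shift.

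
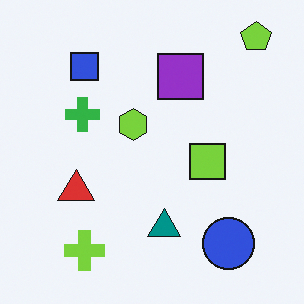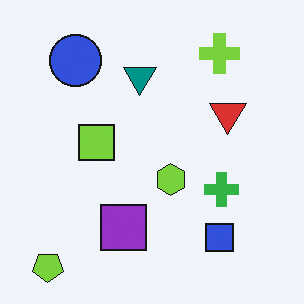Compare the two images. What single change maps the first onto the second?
This is the original image rotated 180°.

The lime pentagon sits in the top-right of the first image and the bottom-left of the second — consistent with a whole-image 180° rotation.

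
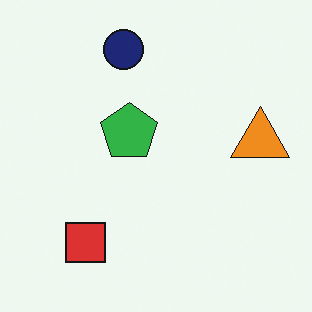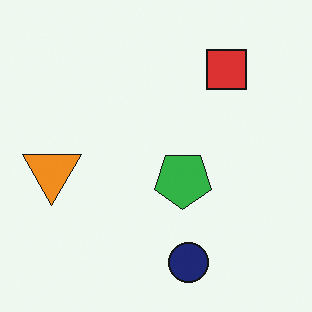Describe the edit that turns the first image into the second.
It was rotated 180°.

The navy circle sits in the top of the first image and the bottom of the second — consistent with a whole-image 180° rotation.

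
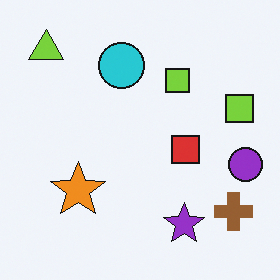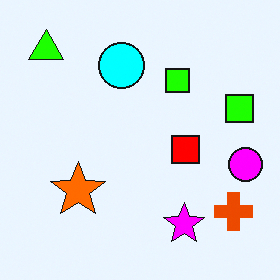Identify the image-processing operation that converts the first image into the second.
Heavily oversaturated.

All colors are more vivid — a global saturation change.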